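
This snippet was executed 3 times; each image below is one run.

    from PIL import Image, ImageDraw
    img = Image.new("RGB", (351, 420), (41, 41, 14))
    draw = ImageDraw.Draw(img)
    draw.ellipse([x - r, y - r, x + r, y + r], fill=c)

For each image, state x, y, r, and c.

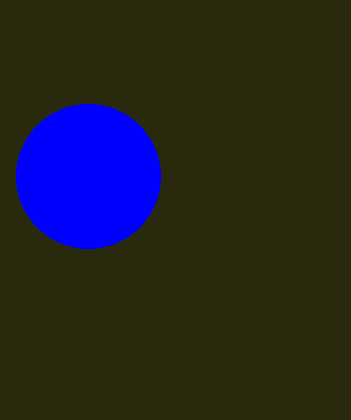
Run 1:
x = 88, y = 176, r = 72, c = 'blue'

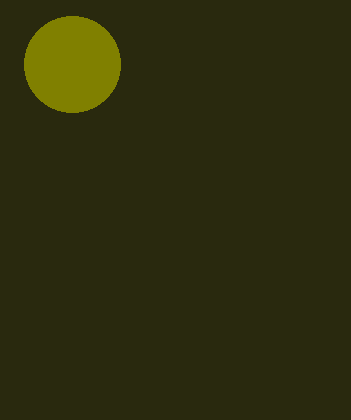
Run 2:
x = 72
y = 64
r = 48
c = 'olive'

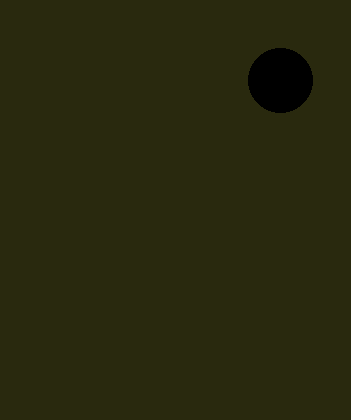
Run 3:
x = 280
y = 80
r = 32
c = 'black'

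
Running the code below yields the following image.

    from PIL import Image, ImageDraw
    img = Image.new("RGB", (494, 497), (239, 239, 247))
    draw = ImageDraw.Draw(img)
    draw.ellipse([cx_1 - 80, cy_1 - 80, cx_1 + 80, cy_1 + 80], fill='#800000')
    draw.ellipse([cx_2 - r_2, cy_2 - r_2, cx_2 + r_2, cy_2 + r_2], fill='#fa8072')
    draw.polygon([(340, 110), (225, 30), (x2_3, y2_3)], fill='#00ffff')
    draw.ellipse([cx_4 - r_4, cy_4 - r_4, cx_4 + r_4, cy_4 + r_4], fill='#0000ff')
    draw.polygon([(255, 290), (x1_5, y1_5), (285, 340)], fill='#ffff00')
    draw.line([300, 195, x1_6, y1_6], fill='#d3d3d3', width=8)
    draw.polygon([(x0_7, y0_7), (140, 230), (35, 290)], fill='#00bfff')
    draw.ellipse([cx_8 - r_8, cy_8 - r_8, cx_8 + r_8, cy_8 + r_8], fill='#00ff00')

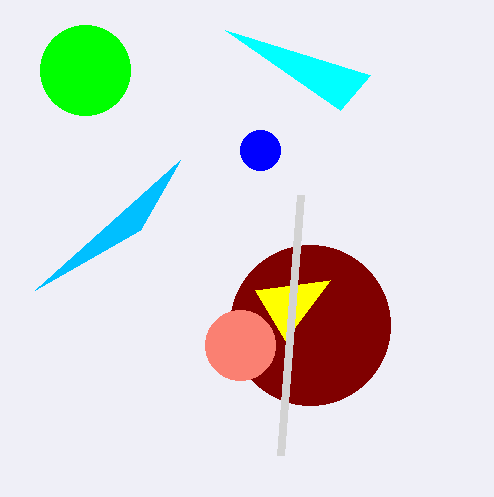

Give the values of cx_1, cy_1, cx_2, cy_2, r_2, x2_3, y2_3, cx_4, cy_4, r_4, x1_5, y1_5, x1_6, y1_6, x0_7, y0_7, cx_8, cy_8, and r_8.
cx_1 = 310, cy_1 = 325, cx_2 = 240, cy_2 = 345, r_2 = 35, x2_3 = 370, y2_3 = 75, cx_4 = 260, cy_4 = 150, r_4 = 20, x1_5 = 330, y1_5 = 280, x1_6 = 280, y1_6 = 455, x0_7 = 180, y0_7 = 160, cx_8 = 85, cy_8 = 70, r_8 = 45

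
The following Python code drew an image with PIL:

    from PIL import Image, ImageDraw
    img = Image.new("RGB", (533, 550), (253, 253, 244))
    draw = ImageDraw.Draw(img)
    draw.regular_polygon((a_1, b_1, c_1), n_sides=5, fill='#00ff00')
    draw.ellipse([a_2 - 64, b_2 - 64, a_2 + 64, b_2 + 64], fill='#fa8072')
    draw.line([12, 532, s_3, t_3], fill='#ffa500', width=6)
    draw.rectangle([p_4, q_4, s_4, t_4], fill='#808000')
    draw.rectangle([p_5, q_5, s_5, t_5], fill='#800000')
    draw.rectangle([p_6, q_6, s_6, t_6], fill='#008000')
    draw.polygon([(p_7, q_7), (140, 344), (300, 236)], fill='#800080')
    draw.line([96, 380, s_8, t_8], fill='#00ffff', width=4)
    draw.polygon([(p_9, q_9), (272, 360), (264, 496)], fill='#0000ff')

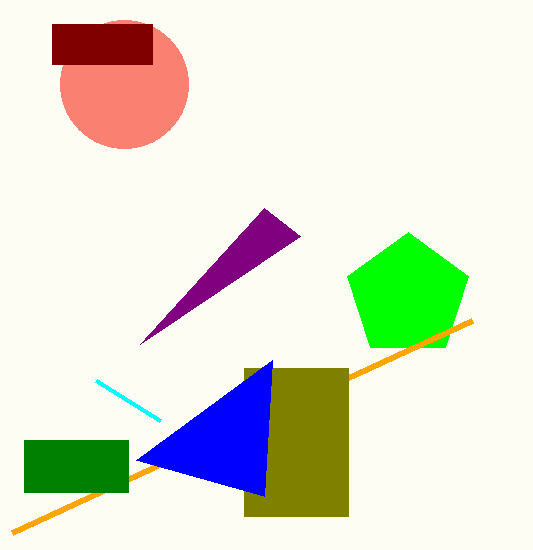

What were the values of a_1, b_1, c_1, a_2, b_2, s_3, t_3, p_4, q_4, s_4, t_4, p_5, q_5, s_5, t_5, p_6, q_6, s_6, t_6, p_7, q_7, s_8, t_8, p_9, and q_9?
a_1 = 408
b_1 = 296
c_1 = 64
a_2 = 124
b_2 = 84
s_3 = 472
t_3 = 320
p_4 = 244
q_4 = 368
s_4 = 348
t_4 = 516
p_5 = 52
q_5 = 24
s_5 = 152
t_5 = 64
p_6 = 24
q_6 = 440
s_6 = 128
t_6 = 492
p_7 = 264
q_7 = 208
s_8 = 160
t_8 = 420
p_9 = 136
q_9 = 460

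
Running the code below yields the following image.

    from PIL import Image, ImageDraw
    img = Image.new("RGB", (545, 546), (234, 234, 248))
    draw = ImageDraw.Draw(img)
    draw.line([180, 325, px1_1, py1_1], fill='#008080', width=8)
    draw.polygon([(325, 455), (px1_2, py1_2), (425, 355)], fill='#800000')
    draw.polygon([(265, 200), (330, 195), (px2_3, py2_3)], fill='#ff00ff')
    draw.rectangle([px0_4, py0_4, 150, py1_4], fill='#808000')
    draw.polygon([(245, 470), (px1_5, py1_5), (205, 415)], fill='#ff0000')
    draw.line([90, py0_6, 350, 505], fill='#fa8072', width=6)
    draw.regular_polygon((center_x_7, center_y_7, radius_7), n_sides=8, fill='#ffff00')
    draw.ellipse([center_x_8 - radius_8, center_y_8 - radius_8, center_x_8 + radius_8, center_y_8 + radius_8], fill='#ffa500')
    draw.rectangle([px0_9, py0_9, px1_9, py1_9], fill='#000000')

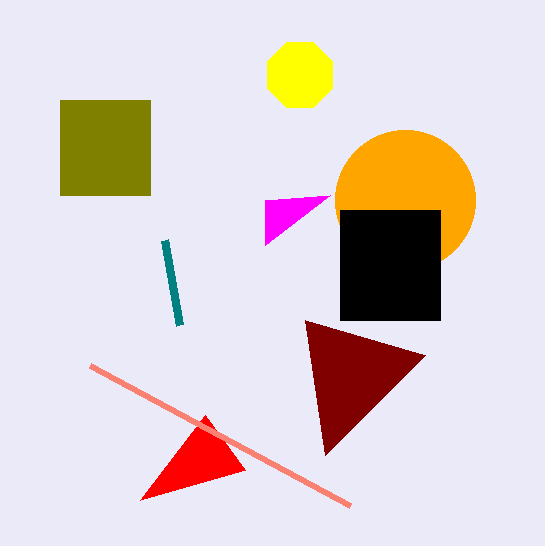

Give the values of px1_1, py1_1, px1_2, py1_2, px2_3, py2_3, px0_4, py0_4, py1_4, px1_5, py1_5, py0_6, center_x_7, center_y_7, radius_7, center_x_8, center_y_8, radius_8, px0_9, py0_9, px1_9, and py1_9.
px1_1 = 165, py1_1 = 240, px1_2 = 305, py1_2 = 320, px2_3 = 265, py2_3 = 245, px0_4 = 60, py0_4 = 100, py1_4 = 195, px1_5 = 140, py1_5 = 500, py0_6 = 365, center_x_7 = 300, center_y_7 = 75, radius_7 = 35, center_x_8 = 405, center_y_8 = 200, radius_8 = 70, px0_9 = 340, py0_9 = 210, px1_9 = 440, py1_9 = 320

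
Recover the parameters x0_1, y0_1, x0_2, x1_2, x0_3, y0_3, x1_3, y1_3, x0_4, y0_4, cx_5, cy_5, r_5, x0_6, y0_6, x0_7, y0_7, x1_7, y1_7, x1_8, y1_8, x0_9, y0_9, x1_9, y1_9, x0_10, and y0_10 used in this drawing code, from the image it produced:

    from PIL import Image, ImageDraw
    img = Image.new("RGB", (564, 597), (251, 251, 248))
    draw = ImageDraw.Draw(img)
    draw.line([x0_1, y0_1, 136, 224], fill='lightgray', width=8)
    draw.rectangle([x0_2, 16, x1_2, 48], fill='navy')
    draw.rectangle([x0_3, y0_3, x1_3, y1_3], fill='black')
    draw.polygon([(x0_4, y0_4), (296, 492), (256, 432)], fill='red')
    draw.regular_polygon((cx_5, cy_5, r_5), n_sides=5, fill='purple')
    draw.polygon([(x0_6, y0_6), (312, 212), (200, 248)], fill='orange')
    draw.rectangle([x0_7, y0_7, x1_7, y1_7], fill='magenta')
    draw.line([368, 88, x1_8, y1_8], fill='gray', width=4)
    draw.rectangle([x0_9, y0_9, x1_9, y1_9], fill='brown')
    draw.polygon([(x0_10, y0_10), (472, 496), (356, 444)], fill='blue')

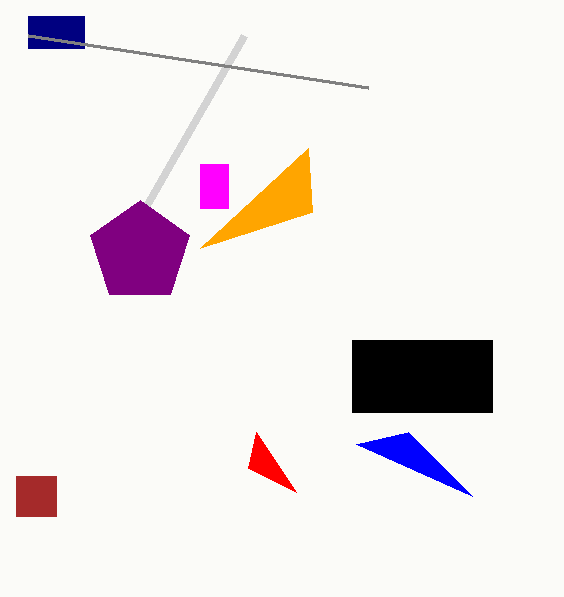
x0_1 = 244
y0_1 = 36
x0_2 = 28
x1_2 = 84
x0_3 = 352
y0_3 = 340
x1_3 = 492
y1_3 = 412
x0_4 = 248
y0_4 = 468
cx_5 = 140
cy_5 = 252
r_5 = 52
x0_6 = 308
y0_6 = 148
x0_7 = 200
y0_7 = 164
x1_7 = 228
y1_7 = 208
x1_8 = 28
y1_8 = 36
x0_9 = 16
y0_9 = 476
x1_9 = 56
y1_9 = 516
x0_10 = 408
y0_10 = 432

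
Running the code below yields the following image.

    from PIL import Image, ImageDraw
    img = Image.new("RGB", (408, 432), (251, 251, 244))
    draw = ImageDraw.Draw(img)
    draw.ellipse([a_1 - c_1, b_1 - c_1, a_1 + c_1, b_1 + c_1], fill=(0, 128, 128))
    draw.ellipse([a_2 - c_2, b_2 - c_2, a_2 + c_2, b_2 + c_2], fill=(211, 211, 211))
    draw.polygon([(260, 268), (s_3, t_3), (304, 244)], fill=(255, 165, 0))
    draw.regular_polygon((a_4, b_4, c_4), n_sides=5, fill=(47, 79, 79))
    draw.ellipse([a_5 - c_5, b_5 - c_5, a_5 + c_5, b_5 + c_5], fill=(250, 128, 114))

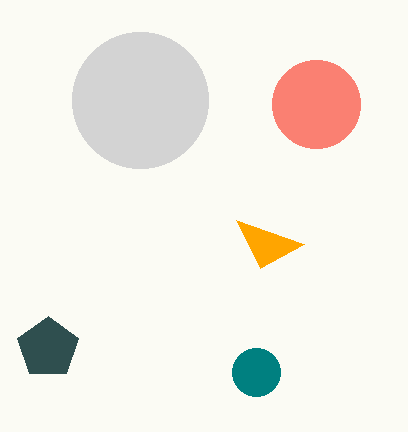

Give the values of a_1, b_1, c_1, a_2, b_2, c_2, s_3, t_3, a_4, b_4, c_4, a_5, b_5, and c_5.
a_1 = 256; b_1 = 372; c_1 = 24; a_2 = 140; b_2 = 100; c_2 = 68; s_3 = 236; t_3 = 220; a_4 = 48; b_4 = 348; c_4 = 32; a_5 = 316; b_5 = 104; c_5 = 44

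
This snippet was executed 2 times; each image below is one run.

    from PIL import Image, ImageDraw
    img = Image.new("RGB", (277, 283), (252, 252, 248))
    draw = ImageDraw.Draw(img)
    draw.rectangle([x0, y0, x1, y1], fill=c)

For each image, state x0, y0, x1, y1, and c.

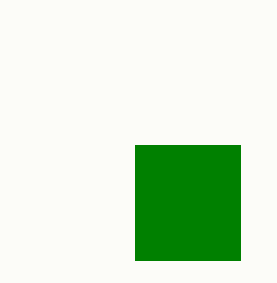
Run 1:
x0 = 135; y0 = 145; x1 = 240; y1 = 260; c = 'green'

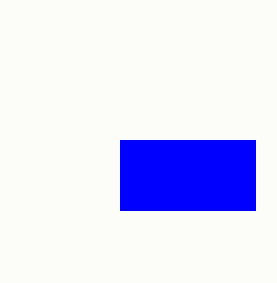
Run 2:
x0 = 120, y0 = 140, x1 = 255, y1 = 210, c = 'blue'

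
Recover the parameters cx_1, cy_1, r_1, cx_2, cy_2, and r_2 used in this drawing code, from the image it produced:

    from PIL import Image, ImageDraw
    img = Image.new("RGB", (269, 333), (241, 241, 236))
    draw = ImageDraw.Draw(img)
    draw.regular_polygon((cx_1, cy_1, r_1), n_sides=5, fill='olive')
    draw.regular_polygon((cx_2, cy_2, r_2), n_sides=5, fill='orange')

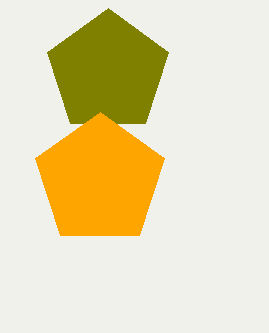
cx_1 = 108
cy_1 = 72
r_1 = 64
cx_2 = 100
cy_2 = 180
r_2 = 68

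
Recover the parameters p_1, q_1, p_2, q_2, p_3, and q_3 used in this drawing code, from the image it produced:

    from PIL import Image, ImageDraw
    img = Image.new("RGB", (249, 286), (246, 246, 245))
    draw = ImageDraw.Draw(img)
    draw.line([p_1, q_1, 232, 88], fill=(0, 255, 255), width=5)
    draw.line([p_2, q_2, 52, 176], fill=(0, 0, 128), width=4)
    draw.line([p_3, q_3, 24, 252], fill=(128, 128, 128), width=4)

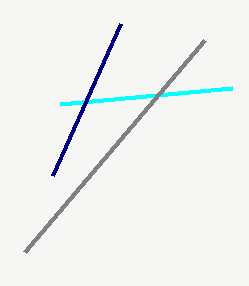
p_1 = 60, q_1 = 104, p_2 = 120, q_2 = 24, p_3 = 204, q_3 = 40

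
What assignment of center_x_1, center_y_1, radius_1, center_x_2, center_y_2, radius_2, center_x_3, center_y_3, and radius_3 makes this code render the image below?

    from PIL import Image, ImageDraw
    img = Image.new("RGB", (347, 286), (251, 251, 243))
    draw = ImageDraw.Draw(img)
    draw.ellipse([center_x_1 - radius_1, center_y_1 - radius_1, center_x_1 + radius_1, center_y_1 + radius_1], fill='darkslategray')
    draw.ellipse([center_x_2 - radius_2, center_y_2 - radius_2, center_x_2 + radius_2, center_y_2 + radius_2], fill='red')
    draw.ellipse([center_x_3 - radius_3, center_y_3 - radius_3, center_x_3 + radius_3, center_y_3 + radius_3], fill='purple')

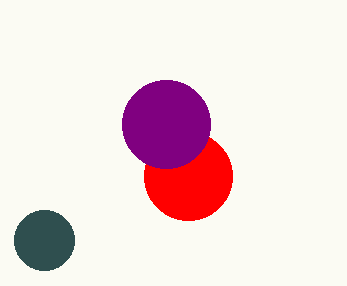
center_x_1 = 44, center_y_1 = 240, radius_1 = 30, center_x_2 = 188, center_y_2 = 176, radius_2 = 44, center_x_3 = 166, center_y_3 = 124, radius_3 = 44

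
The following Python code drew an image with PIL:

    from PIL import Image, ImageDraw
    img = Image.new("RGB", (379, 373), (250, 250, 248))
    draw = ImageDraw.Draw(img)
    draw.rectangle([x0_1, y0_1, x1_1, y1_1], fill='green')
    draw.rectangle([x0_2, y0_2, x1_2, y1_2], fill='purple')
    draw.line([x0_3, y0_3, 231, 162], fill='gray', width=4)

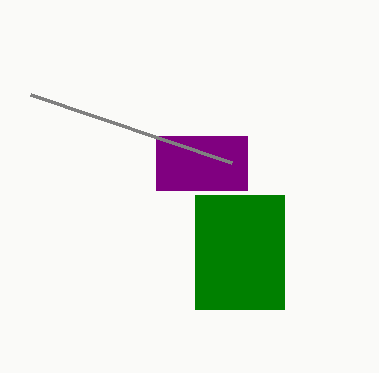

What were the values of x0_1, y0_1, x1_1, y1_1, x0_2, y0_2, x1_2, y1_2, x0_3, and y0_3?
x0_1 = 195
y0_1 = 195
x1_1 = 284
y1_1 = 309
x0_2 = 156
y0_2 = 136
x1_2 = 247
y1_2 = 190
x0_3 = 30
y0_3 = 94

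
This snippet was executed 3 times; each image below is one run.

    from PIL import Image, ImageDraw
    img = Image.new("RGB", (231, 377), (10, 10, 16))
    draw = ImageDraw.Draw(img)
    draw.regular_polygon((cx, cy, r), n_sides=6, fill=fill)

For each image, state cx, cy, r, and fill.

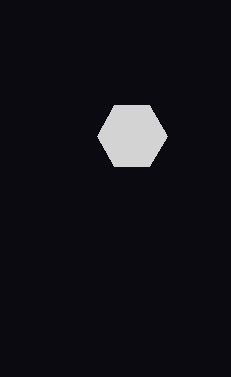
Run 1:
cx = 132, cy = 136, r = 35, fill = 'lightgray'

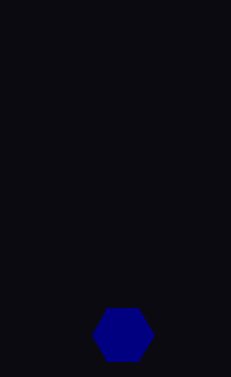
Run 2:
cx = 123
cy = 335
r = 31
fill = 'navy'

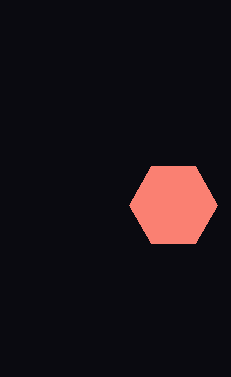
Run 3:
cx = 173, cy = 205, r = 44, fill = 'salmon'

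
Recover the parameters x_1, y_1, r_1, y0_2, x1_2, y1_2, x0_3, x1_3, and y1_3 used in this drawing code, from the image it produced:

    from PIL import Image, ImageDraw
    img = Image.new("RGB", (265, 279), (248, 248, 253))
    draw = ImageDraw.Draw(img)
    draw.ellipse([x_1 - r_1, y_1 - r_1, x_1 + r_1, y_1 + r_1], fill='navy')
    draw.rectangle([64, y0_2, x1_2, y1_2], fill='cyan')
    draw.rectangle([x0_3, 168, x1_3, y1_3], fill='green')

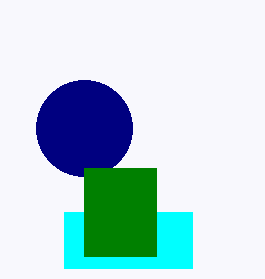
x_1 = 84, y_1 = 128, r_1 = 48, y0_2 = 212, x1_2 = 192, y1_2 = 268, x0_3 = 84, x1_3 = 156, y1_3 = 256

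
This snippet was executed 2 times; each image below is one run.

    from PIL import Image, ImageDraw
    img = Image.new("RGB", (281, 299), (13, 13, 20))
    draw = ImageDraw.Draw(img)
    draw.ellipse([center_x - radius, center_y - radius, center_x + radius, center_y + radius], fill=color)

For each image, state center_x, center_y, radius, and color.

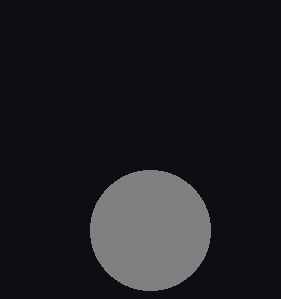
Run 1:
center_x = 150; center_y = 230; radius = 60; color = 'gray'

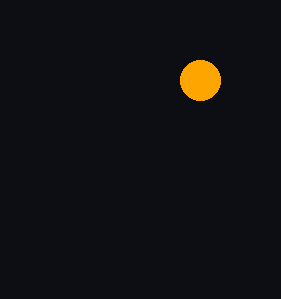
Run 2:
center_x = 200
center_y = 80
radius = 20
color = 'orange'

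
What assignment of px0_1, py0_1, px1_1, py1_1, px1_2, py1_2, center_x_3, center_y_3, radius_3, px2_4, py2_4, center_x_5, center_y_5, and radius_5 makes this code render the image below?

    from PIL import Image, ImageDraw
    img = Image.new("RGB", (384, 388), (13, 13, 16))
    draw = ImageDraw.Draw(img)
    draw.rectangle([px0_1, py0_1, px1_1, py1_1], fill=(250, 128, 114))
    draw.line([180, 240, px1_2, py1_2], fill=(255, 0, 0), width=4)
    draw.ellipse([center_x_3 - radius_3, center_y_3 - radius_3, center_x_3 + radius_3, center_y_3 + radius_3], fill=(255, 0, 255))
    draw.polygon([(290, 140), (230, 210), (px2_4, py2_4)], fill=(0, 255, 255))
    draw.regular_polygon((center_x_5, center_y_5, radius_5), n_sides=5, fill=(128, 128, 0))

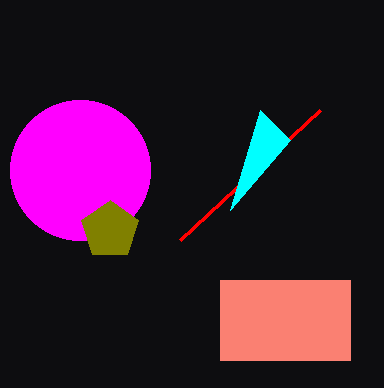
px0_1 = 220
py0_1 = 280
px1_1 = 350
py1_1 = 360
px1_2 = 320
py1_2 = 110
center_x_3 = 80
center_y_3 = 170
radius_3 = 70
px2_4 = 260
py2_4 = 110
center_x_5 = 110
center_y_5 = 230
radius_5 = 30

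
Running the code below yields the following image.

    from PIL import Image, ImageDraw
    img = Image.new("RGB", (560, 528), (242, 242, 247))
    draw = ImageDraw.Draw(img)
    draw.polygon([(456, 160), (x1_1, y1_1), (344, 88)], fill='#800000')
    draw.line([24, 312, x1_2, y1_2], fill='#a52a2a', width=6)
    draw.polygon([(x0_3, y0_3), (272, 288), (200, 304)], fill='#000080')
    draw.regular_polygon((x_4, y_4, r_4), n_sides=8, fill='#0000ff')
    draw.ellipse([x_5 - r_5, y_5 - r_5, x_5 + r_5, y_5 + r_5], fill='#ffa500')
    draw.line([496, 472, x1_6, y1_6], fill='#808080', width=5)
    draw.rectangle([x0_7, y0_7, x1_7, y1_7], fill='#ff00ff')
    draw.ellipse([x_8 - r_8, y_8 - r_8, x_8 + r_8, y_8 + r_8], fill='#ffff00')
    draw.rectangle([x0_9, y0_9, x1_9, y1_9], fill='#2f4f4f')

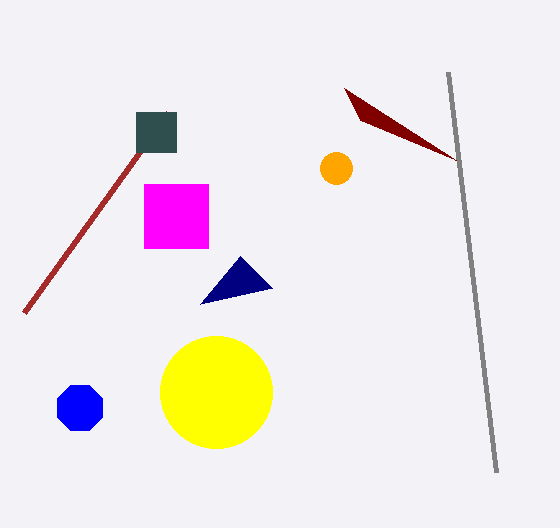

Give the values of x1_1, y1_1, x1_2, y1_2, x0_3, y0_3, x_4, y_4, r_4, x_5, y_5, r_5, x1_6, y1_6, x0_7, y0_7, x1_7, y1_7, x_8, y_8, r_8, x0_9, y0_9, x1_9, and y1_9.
x1_1 = 360
y1_1 = 120
x1_2 = 168
y1_2 = 112
x0_3 = 240
y0_3 = 256
x_4 = 80
y_4 = 408
r_4 = 24
x_5 = 336
y_5 = 168
r_5 = 16
x1_6 = 448
y1_6 = 72
x0_7 = 144
y0_7 = 184
x1_7 = 208
y1_7 = 248
x_8 = 216
y_8 = 392
r_8 = 56
x0_9 = 136
y0_9 = 112
x1_9 = 176
y1_9 = 152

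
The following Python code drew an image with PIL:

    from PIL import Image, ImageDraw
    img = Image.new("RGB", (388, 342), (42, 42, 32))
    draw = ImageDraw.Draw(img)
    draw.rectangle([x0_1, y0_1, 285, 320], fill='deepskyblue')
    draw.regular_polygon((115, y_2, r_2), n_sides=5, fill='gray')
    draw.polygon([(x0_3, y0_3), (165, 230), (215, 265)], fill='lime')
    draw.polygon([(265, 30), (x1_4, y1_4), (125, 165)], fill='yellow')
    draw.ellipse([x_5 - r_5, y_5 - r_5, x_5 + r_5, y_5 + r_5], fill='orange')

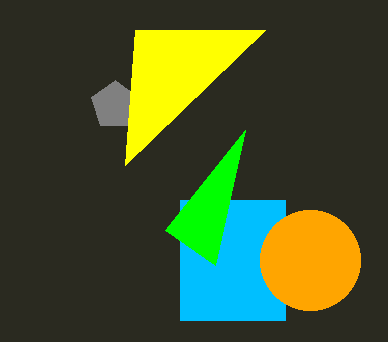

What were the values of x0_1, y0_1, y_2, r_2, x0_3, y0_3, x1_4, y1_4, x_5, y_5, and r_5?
x0_1 = 180; y0_1 = 200; y_2 = 105; r_2 = 25; x0_3 = 245; y0_3 = 130; x1_4 = 135; y1_4 = 30; x_5 = 310; y_5 = 260; r_5 = 50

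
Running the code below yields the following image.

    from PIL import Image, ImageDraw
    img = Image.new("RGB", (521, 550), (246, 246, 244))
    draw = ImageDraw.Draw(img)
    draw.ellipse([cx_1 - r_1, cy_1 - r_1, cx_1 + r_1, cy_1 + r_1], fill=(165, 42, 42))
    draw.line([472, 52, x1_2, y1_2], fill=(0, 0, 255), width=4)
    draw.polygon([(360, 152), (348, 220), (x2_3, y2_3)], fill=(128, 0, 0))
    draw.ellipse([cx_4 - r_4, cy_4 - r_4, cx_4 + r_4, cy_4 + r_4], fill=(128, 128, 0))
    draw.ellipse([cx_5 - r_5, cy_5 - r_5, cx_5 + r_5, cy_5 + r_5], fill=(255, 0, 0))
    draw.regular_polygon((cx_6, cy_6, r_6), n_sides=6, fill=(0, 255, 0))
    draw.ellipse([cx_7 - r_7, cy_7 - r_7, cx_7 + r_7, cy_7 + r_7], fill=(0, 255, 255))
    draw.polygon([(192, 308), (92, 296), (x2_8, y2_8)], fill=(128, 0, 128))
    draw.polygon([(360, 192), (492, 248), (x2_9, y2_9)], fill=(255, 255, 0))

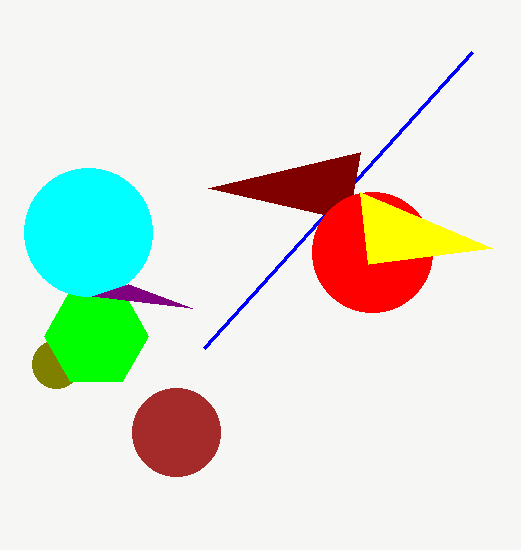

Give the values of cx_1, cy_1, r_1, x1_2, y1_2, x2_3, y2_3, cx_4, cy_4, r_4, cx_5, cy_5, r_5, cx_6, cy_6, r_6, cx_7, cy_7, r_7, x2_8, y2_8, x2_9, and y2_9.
cx_1 = 176, cy_1 = 432, r_1 = 44, x1_2 = 204, y1_2 = 348, x2_3 = 208, y2_3 = 188, cx_4 = 56, cy_4 = 364, r_4 = 24, cx_5 = 372, cy_5 = 252, r_5 = 60, cx_6 = 96, cy_6 = 336, r_6 = 52, cx_7 = 88, cy_7 = 232, r_7 = 64, x2_8 = 128, y2_8 = 284, x2_9 = 368, y2_9 = 264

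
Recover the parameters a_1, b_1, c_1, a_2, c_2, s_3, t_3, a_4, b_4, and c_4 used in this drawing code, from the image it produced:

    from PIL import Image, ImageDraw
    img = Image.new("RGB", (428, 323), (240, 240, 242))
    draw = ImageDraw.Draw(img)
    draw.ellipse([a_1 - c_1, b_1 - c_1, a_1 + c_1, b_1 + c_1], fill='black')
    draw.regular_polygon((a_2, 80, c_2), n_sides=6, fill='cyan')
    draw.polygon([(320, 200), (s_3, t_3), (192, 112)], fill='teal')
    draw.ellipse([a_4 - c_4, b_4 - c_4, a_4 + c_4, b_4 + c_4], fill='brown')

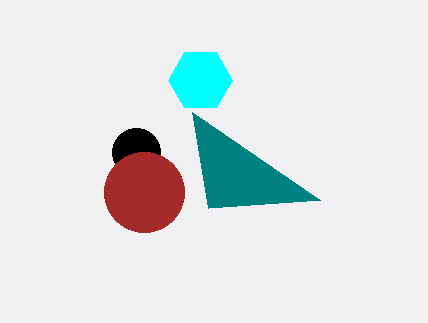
a_1 = 136, b_1 = 152, c_1 = 24, a_2 = 200, c_2 = 32, s_3 = 208, t_3 = 208, a_4 = 144, b_4 = 192, c_4 = 40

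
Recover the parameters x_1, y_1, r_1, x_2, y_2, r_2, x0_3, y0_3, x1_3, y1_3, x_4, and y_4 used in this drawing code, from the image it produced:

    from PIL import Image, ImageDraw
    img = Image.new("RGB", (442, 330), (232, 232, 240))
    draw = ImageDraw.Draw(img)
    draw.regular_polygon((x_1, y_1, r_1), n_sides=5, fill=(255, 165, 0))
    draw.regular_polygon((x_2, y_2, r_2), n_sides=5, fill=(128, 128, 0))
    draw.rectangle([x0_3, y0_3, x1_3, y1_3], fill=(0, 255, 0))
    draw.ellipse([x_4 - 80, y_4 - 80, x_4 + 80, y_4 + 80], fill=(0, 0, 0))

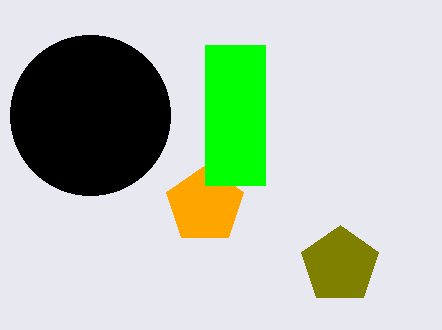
x_1 = 205; y_1 = 205; r_1 = 40; x_2 = 340; y_2 = 265; r_2 = 40; x0_3 = 205; y0_3 = 45; x1_3 = 265; y1_3 = 185; x_4 = 90; y_4 = 115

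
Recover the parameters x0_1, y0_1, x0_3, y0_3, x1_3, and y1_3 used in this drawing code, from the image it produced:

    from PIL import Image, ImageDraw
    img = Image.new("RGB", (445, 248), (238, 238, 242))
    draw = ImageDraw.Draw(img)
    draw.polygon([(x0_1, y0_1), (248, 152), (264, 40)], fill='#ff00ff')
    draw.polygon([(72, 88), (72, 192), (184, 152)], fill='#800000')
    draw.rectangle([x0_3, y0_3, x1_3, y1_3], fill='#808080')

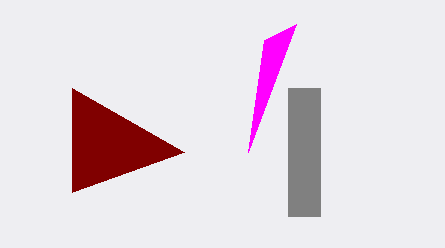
x0_1 = 296; y0_1 = 24; x0_3 = 288; y0_3 = 88; x1_3 = 320; y1_3 = 216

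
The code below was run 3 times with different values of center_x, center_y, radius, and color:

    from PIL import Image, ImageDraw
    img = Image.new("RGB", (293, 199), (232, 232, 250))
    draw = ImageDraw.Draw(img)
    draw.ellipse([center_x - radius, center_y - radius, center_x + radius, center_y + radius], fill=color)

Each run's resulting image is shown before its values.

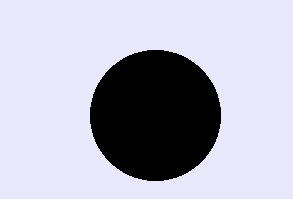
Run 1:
center_x = 155
center_y = 115
radius = 65
color = 'black'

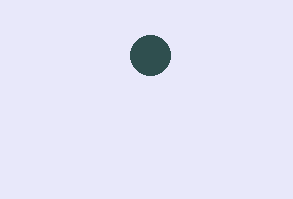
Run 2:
center_x = 150; center_y = 55; radius = 20; color = 'darkslategray'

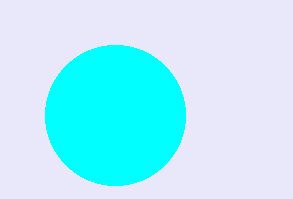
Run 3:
center_x = 115; center_y = 115; radius = 70; color = 'cyan'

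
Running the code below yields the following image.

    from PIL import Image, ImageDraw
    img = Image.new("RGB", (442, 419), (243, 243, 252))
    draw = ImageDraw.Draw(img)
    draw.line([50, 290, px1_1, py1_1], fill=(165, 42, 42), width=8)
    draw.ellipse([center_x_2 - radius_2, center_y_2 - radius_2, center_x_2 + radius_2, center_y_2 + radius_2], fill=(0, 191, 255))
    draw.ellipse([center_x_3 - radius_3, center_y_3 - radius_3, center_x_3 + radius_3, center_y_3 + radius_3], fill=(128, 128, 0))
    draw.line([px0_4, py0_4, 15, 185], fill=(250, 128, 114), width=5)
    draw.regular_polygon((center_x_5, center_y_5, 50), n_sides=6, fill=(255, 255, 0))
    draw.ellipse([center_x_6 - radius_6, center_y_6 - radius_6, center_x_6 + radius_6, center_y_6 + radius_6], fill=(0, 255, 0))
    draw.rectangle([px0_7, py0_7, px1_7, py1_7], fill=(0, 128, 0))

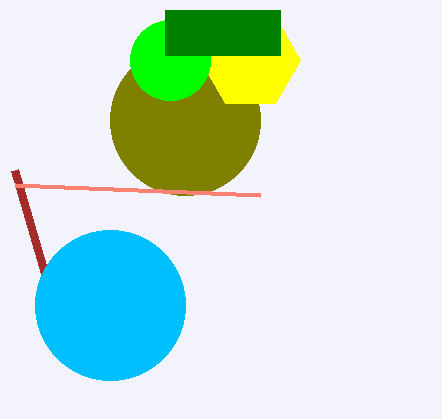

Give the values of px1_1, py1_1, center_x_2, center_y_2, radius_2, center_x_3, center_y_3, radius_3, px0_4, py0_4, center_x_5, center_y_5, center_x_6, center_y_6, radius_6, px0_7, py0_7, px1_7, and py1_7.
px1_1 = 15
py1_1 = 170
center_x_2 = 110
center_y_2 = 305
radius_2 = 75
center_x_3 = 185
center_y_3 = 120
radius_3 = 75
px0_4 = 260
py0_4 = 195
center_x_5 = 250
center_y_5 = 60
center_x_6 = 170
center_y_6 = 60
radius_6 = 40
px0_7 = 165
py0_7 = 10
px1_7 = 280
py1_7 = 55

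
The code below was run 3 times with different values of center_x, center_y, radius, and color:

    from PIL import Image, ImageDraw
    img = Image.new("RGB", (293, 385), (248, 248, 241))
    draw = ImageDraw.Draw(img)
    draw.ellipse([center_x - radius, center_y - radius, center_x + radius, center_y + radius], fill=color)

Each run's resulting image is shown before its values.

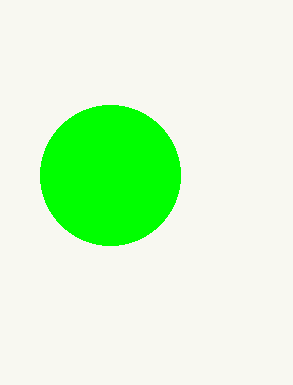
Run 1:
center_x = 110, center_y = 175, radius = 70, color = 'lime'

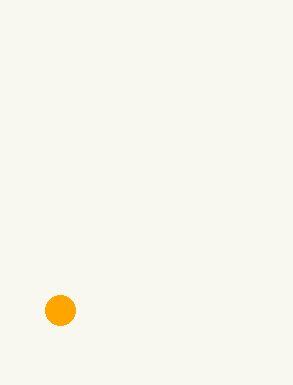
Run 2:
center_x = 60, center_y = 310, radius = 15, color = 'orange'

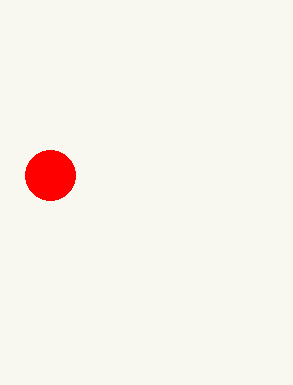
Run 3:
center_x = 50; center_y = 175; radius = 25; color = 'red'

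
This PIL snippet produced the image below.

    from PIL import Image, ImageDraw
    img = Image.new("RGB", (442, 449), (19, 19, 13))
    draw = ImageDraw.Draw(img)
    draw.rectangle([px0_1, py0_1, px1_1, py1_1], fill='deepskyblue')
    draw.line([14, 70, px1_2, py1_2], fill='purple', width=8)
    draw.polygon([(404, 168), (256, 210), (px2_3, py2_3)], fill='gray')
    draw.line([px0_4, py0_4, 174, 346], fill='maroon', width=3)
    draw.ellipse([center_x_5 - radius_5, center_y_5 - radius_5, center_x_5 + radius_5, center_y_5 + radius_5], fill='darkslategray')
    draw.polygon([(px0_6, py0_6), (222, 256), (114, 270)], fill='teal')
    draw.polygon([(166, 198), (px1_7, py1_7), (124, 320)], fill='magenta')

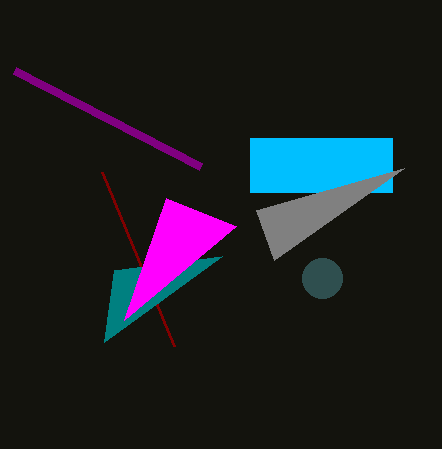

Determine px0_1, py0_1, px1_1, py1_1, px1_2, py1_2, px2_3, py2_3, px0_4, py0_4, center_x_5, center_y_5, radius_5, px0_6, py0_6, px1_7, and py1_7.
px0_1 = 250; py0_1 = 138; px1_1 = 392; py1_1 = 192; px1_2 = 200; py1_2 = 166; px2_3 = 274; py2_3 = 260; px0_4 = 102; py0_4 = 172; center_x_5 = 322; center_y_5 = 278; radius_5 = 20; px0_6 = 104; py0_6 = 342; px1_7 = 236; py1_7 = 226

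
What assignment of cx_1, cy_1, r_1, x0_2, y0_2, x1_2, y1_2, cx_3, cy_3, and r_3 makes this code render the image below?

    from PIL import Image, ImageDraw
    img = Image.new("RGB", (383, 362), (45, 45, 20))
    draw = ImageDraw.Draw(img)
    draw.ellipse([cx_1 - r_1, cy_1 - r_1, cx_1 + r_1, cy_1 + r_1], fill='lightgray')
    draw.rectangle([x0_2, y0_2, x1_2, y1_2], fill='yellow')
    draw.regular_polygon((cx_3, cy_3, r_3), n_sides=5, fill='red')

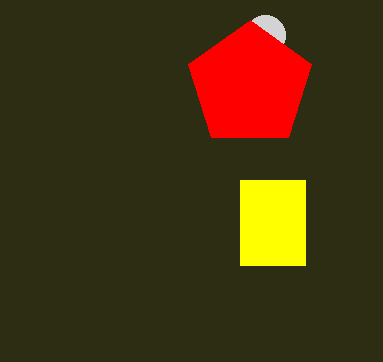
cx_1 = 265
cy_1 = 35
r_1 = 20
x0_2 = 240
y0_2 = 180
x1_2 = 305
y1_2 = 265
cx_3 = 250
cy_3 = 85
r_3 = 65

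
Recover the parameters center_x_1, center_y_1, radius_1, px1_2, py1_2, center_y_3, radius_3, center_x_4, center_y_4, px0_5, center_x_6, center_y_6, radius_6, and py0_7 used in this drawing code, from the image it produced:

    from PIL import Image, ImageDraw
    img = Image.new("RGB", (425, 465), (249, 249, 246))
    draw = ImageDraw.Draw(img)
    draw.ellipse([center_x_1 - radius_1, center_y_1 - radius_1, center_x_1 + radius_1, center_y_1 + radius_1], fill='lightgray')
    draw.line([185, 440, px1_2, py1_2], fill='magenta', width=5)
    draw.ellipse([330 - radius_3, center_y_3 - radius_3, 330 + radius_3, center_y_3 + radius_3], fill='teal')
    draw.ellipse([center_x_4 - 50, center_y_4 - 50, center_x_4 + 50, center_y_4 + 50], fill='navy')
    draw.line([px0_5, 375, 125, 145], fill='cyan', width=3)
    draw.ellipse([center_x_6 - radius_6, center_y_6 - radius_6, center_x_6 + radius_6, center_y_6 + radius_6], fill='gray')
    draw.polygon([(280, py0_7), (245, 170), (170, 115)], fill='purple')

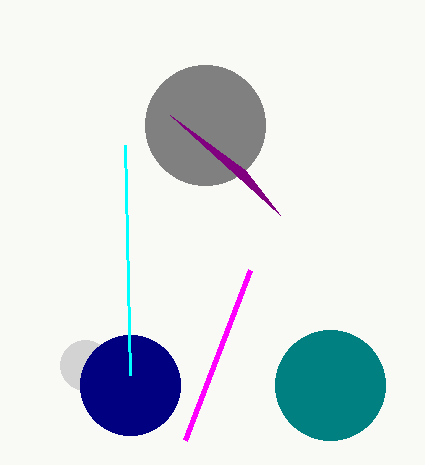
center_x_1 = 85; center_y_1 = 365; radius_1 = 25; px1_2 = 250; py1_2 = 270; center_y_3 = 385; radius_3 = 55; center_x_4 = 130; center_y_4 = 385; px0_5 = 130; center_x_6 = 205; center_y_6 = 125; radius_6 = 60; py0_7 = 215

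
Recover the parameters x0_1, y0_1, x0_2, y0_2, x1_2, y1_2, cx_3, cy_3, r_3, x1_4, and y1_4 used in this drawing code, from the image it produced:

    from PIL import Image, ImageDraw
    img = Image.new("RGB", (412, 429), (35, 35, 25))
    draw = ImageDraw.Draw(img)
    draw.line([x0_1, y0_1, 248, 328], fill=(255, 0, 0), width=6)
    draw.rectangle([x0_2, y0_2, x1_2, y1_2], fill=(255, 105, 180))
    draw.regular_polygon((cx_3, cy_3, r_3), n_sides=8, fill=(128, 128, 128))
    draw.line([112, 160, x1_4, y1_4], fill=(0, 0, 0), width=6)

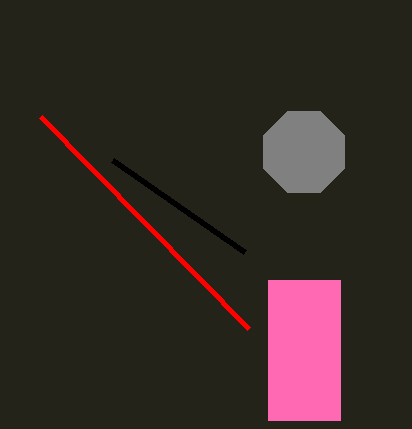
x0_1 = 40; y0_1 = 116; x0_2 = 268; y0_2 = 280; x1_2 = 340; y1_2 = 420; cx_3 = 304; cy_3 = 152; r_3 = 44; x1_4 = 244; y1_4 = 252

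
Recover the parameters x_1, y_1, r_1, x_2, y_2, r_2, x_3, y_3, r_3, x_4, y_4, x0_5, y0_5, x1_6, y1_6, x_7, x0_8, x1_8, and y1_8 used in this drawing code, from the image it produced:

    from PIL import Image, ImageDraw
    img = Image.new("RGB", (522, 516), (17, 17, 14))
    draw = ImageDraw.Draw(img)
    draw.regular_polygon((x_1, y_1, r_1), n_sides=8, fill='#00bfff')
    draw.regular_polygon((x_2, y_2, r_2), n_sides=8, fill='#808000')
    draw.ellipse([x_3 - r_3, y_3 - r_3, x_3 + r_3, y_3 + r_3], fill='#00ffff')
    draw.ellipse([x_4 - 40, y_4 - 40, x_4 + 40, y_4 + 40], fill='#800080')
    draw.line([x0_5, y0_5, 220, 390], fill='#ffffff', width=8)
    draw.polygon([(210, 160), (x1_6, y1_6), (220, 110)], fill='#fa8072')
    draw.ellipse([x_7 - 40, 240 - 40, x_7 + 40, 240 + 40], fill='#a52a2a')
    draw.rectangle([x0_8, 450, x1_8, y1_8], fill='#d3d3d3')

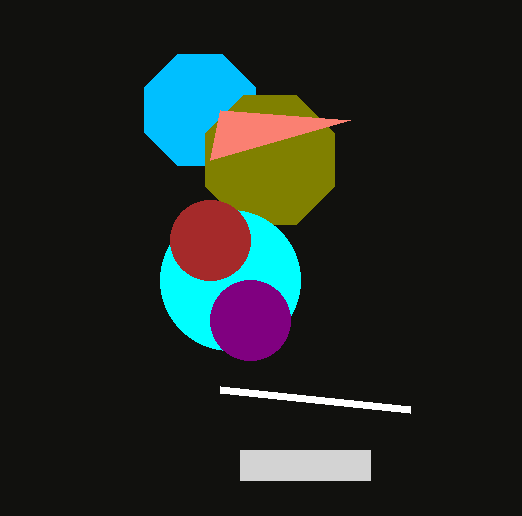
x_1 = 200, y_1 = 110, r_1 = 60, x_2 = 270, y_2 = 160, r_2 = 70, x_3 = 230, y_3 = 280, r_3 = 70, x_4 = 250, y_4 = 320, x0_5 = 410, y0_5 = 410, x1_6 = 350, y1_6 = 120, x_7 = 210, x0_8 = 240, x1_8 = 370, y1_8 = 480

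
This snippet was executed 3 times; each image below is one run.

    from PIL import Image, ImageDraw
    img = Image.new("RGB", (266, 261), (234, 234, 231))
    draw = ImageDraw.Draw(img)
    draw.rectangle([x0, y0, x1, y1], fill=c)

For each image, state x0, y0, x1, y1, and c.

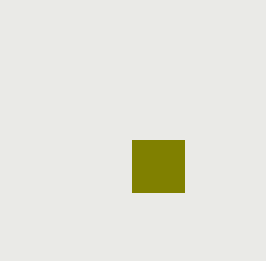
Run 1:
x0 = 132, y0 = 140, x1 = 184, y1 = 192, c = 'olive'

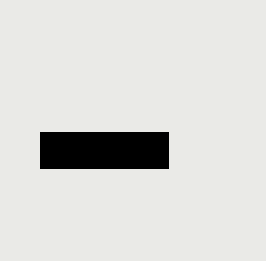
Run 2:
x0 = 40
y0 = 132
x1 = 168
y1 = 168
c = 'black'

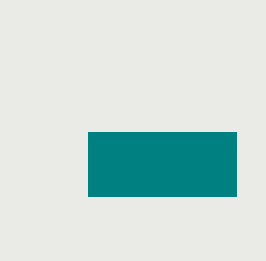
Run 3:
x0 = 88
y0 = 132
x1 = 236
y1 = 196
c = 'teal'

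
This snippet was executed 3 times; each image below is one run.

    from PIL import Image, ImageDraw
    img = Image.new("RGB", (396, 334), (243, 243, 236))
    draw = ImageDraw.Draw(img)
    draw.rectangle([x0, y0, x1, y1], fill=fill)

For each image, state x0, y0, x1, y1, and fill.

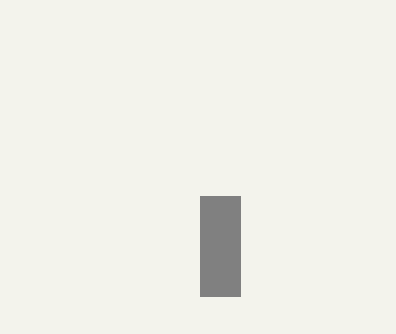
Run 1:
x0 = 200
y0 = 196
x1 = 240
y1 = 296
fill = 'gray'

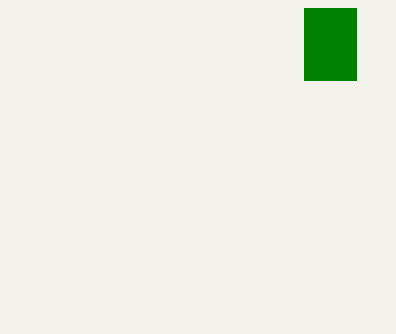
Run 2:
x0 = 304
y0 = 8
x1 = 356
y1 = 80
fill = 'green'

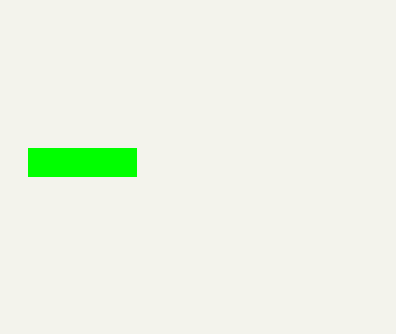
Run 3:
x0 = 28, y0 = 148, x1 = 136, y1 = 176, fill = 'lime'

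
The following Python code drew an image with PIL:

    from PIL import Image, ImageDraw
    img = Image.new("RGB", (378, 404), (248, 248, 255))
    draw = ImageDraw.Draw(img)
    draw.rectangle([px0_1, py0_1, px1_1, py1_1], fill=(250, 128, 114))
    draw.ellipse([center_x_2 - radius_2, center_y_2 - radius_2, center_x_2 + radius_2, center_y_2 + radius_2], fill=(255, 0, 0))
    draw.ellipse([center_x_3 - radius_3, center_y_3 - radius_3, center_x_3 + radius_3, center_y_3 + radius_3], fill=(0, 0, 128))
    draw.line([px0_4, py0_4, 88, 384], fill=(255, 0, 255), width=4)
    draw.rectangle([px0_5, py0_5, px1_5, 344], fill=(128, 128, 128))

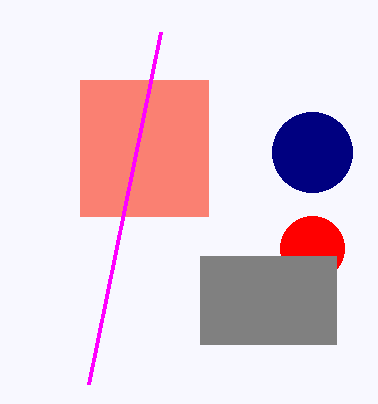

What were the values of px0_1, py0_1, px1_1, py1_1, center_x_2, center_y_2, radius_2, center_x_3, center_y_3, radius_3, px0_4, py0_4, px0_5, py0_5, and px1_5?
px0_1 = 80, py0_1 = 80, px1_1 = 208, py1_1 = 216, center_x_2 = 312, center_y_2 = 248, radius_2 = 32, center_x_3 = 312, center_y_3 = 152, radius_3 = 40, px0_4 = 160, py0_4 = 32, px0_5 = 200, py0_5 = 256, px1_5 = 336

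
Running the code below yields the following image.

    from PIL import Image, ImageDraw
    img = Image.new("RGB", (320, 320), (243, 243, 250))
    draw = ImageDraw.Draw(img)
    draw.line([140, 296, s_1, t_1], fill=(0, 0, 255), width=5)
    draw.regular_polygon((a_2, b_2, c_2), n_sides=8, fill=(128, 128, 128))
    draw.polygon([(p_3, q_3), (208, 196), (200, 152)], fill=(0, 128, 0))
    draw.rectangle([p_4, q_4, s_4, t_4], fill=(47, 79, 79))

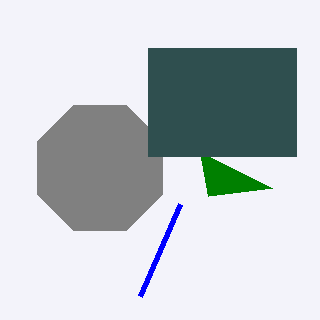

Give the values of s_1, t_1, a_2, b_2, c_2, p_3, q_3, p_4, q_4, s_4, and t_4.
s_1 = 180, t_1 = 204, a_2 = 100, b_2 = 168, c_2 = 68, p_3 = 272, q_3 = 188, p_4 = 148, q_4 = 48, s_4 = 296, t_4 = 156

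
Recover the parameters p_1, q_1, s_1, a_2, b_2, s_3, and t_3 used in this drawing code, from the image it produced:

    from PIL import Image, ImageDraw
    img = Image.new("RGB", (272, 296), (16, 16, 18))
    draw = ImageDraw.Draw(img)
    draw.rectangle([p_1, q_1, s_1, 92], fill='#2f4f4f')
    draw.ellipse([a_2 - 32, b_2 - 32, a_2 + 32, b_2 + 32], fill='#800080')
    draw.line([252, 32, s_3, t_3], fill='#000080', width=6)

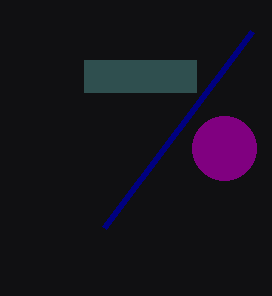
p_1 = 84; q_1 = 60; s_1 = 196; a_2 = 224; b_2 = 148; s_3 = 104; t_3 = 228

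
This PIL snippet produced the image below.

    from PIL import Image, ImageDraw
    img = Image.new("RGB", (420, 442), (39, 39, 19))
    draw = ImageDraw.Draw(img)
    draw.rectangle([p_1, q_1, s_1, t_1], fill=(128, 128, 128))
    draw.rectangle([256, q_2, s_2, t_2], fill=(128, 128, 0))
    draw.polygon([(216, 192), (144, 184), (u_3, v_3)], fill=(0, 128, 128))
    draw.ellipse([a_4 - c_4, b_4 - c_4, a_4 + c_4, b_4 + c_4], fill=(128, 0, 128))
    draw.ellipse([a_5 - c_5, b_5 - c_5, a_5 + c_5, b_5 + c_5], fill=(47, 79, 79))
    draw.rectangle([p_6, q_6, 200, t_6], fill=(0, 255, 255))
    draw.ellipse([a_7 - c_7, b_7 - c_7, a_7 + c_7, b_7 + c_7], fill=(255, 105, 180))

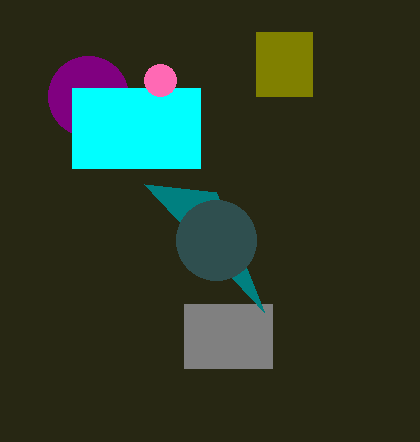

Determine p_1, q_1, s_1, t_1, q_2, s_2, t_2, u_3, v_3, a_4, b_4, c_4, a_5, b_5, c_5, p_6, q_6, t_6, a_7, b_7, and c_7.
p_1 = 184, q_1 = 304, s_1 = 272, t_1 = 368, q_2 = 32, s_2 = 312, t_2 = 96, u_3 = 264, v_3 = 312, a_4 = 88, b_4 = 96, c_4 = 40, a_5 = 216, b_5 = 240, c_5 = 40, p_6 = 72, q_6 = 88, t_6 = 168, a_7 = 160, b_7 = 80, c_7 = 16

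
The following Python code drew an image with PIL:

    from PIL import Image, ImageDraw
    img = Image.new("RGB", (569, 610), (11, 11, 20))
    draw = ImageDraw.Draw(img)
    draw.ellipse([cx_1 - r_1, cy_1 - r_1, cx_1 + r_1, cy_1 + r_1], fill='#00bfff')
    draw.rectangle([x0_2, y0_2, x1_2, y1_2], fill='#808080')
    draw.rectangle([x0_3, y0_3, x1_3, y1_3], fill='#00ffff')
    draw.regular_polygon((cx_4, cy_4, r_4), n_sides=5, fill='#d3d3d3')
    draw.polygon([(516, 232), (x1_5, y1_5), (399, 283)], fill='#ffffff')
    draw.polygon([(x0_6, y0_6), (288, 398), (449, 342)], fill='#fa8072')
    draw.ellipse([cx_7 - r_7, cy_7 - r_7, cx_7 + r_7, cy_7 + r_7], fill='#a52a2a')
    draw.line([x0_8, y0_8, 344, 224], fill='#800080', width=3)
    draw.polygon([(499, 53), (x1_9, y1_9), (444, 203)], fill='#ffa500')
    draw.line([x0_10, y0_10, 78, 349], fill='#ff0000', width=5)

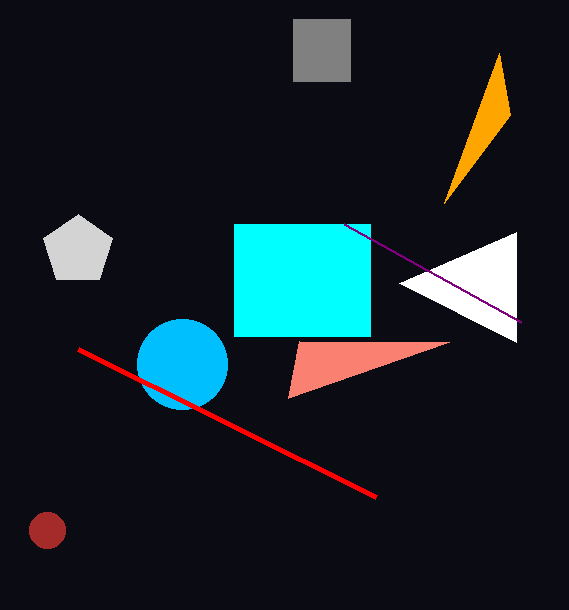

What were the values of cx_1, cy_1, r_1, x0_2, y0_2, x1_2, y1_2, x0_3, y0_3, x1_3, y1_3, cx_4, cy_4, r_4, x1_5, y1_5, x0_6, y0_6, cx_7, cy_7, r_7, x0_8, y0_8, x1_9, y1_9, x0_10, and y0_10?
cx_1 = 182
cy_1 = 364
r_1 = 45
x0_2 = 293
y0_2 = 19
x1_2 = 350
y1_2 = 81
x0_3 = 234
y0_3 = 224
x1_3 = 370
y1_3 = 336
cx_4 = 78
cy_4 = 250
r_4 = 36
x1_5 = 516
y1_5 = 342
x0_6 = 299
y0_6 = 341
cx_7 = 47
cy_7 = 530
r_7 = 18
x0_8 = 521
y0_8 = 322
x1_9 = 510
y1_9 = 115
x0_10 = 376
y0_10 = 497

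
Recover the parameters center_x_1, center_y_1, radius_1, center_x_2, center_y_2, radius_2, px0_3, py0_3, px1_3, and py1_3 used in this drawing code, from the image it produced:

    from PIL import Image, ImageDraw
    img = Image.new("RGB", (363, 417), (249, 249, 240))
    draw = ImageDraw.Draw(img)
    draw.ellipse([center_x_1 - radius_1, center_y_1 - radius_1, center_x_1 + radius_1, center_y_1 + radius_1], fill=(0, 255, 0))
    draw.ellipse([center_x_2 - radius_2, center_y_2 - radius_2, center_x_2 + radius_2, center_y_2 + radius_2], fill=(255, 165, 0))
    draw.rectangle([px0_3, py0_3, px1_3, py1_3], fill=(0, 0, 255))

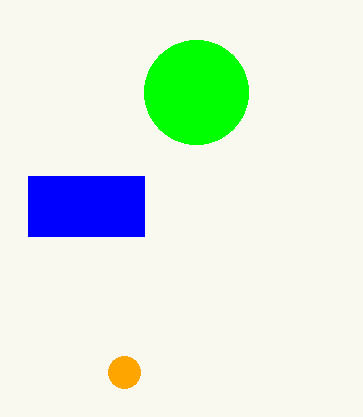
center_x_1 = 196
center_y_1 = 92
radius_1 = 52
center_x_2 = 124
center_y_2 = 372
radius_2 = 16
px0_3 = 28
py0_3 = 176
px1_3 = 144
py1_3 = 236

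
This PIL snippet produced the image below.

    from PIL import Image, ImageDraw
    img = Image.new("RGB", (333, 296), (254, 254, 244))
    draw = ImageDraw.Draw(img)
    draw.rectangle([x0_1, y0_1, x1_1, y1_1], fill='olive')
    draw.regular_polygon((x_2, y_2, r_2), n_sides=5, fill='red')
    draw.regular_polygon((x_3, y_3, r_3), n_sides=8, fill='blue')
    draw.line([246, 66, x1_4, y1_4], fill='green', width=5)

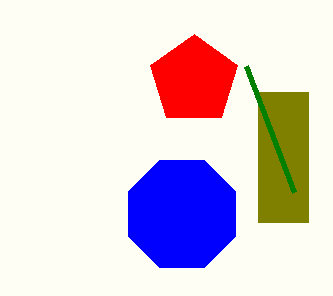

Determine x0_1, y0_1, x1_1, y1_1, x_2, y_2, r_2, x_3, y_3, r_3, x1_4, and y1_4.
x0_1 = 258, y0_1 = 92, x1_1 = 308, y1_1 = 222, x_2 = 194, y_2 = 80, r_2 = 46, x_3 = 182, y_3 = 214, r_3 = 58, x1_4 = 294, y1_4 = 192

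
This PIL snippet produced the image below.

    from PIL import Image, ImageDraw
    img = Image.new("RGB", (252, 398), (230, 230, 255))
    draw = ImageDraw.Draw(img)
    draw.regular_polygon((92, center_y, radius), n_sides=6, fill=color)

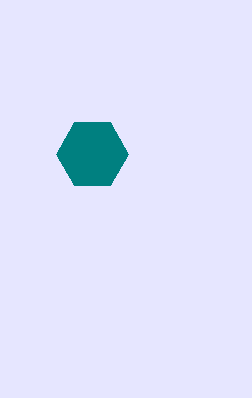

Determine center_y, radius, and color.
center_y = 154
radius = 36
color = 'teal'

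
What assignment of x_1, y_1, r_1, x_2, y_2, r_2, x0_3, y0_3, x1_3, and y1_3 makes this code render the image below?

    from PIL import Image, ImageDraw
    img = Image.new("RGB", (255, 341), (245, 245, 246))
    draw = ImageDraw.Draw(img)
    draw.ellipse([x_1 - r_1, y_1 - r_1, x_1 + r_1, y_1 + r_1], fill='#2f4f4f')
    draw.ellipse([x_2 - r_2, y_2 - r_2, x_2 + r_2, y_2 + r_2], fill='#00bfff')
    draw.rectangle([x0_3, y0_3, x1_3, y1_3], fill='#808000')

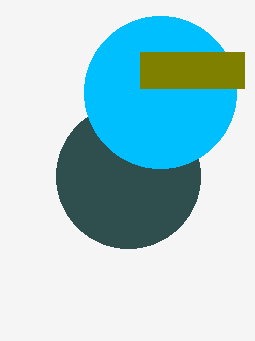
x_1 = 128; y_1 = 176; r_1 = 72; x_2 = 160; y_2 = 92; r_2 = 76; x0_3 = 140; y0_3 = 52; x1_3 = 244; y1_3 = 88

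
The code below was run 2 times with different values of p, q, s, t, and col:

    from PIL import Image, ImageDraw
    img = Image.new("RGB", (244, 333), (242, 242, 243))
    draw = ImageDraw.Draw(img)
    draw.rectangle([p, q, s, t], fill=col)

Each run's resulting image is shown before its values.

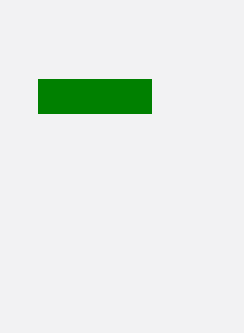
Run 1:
p = 38; q = 79; s = 151; t = 113; col = 'green'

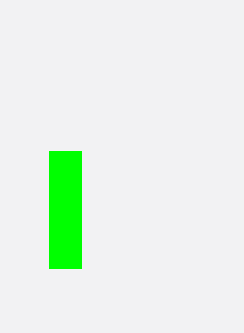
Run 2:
p = 49
q = 151
s = 81
t = 268
col = 'lime'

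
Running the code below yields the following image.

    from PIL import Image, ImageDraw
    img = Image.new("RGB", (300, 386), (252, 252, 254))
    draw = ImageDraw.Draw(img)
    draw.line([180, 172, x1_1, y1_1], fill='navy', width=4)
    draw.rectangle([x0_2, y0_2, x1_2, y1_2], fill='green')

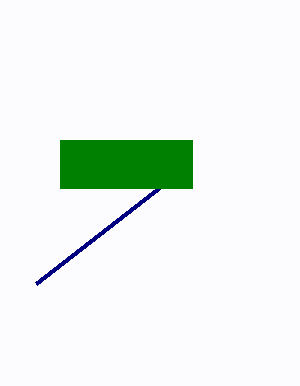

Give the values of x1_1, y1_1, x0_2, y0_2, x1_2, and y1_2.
x1_1 = 36, y1_1 = 284, x0_2 = 60, y0_2 = 140, x1_2 = 192, y1_2 = 188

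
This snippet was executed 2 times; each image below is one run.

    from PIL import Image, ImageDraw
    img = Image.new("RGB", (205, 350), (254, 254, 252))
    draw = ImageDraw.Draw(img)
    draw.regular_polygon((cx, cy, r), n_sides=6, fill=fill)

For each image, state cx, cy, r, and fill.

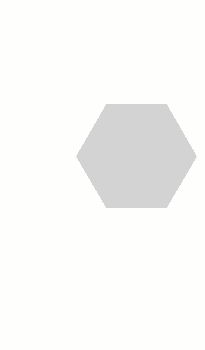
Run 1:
cx = 136; cy = 156; r = 60; fill = 'lightgray'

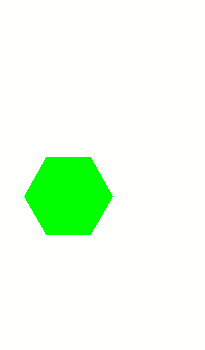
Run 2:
cx = 68
cy = 196
r = 44
fill = 'lime'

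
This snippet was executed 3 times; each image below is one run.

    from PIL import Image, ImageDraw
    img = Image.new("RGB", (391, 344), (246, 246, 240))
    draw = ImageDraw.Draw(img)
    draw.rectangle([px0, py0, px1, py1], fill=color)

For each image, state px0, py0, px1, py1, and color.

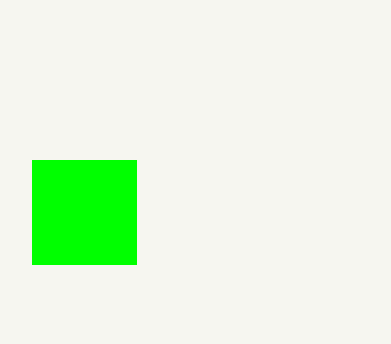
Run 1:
px0 = 32
py0 = 160
px1 = 136
py1 = 264
color = 'lime'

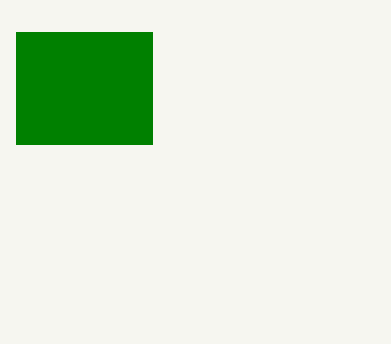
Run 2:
px0 = 16
py0 = 32
px1 = 152
py1 = 144
color = 'green'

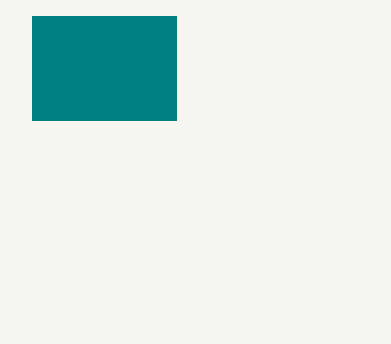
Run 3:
px0 = 32; py0 = 16; px1 = 176; py1 = 120; color = 'teal'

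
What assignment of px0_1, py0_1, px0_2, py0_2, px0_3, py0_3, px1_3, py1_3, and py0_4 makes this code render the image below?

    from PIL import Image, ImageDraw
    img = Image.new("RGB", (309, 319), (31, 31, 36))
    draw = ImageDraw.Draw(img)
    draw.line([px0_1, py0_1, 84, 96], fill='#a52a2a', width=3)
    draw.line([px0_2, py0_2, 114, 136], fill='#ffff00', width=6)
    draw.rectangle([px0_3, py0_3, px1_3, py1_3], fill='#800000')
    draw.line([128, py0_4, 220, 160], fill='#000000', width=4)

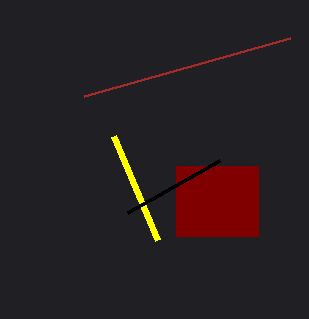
px0_1 = 290; py0_1 = 38; px0_2 = 158; py0_2 = 240; px0_3 = 176; py0_3 = 166; px1_3 = 258; py1_3 = 236; py0_4 = 212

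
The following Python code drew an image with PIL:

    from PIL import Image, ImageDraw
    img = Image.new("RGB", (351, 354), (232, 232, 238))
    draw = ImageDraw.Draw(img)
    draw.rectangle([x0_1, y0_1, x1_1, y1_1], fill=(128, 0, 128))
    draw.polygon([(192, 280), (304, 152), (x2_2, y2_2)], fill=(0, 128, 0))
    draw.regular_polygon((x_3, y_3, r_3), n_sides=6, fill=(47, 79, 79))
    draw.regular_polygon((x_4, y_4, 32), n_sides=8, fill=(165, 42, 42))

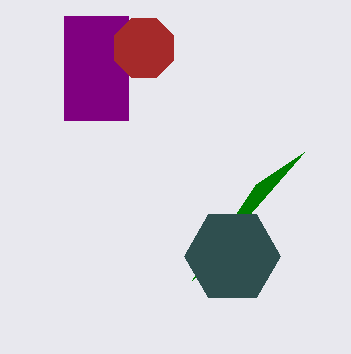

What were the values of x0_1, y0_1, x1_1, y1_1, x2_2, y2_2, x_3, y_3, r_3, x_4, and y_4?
x0_1 = 64, y0_1 = 16, x1_1 = 128, y1_1 = 120, x2_2 = 256, y2_2 = 184, x_3 = 232, y_3 = 256, r_3 = 48, x_4 = 144, y_4 = 48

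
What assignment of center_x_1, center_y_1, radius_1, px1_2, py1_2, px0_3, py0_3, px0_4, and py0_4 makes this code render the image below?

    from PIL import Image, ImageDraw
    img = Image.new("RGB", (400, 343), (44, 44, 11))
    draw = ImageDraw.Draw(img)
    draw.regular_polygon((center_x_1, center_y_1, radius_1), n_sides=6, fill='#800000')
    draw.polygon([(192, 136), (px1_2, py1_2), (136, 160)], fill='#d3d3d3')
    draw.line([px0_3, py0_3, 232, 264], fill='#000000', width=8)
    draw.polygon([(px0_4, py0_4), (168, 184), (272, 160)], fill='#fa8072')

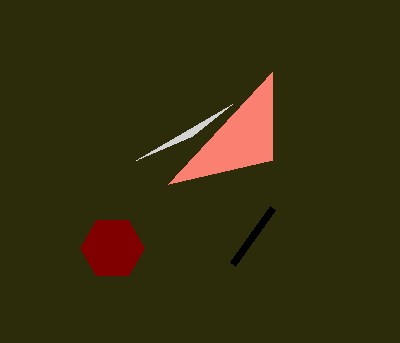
center_x_1 = 112; center_y_1 = 248; radius_1 = 32; px1_2 = 232; py1_2 = 104; px0_3 = 272; py0_3 = 208; px0_4 = 272; py0_4 = 72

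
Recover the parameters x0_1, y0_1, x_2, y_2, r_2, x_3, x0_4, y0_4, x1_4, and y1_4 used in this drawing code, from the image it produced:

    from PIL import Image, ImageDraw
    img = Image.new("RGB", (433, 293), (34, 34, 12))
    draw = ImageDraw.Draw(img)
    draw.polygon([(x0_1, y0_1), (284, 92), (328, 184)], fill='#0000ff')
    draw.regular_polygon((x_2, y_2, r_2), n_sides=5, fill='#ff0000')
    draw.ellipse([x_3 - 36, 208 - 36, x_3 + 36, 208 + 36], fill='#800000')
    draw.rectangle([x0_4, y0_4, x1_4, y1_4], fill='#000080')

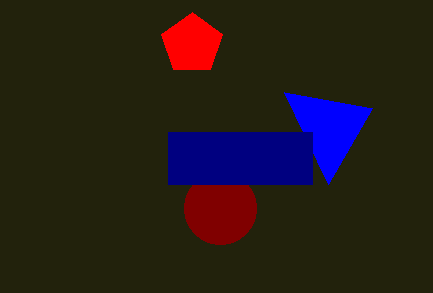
x0_1 = 372, y0_1 = 108, x_2 = 192, y_2 = 44, r_2 = 32, x_3 = 220, x0_4 = 168, y0_4 = 132, x1_4 = 312, y1_4 = 184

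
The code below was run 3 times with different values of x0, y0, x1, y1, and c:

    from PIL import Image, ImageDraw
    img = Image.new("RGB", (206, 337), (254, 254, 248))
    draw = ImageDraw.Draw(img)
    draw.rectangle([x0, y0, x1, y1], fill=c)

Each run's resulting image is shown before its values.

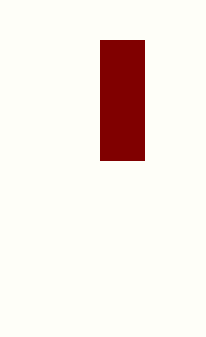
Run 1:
x0 = 100; y0 = 40; x1 = 144; y1 = 160; c = 'maroon'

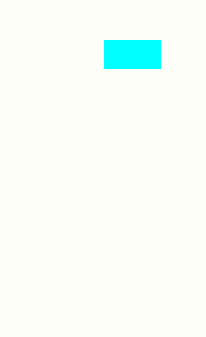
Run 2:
x0 = 104; y0 = 40; x1 = 160; y1 = 68; c = 'cyan'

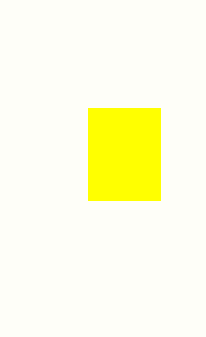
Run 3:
x0 = 88, y0 = 108, x1 = 160, y1 = 200, c = 'yellow'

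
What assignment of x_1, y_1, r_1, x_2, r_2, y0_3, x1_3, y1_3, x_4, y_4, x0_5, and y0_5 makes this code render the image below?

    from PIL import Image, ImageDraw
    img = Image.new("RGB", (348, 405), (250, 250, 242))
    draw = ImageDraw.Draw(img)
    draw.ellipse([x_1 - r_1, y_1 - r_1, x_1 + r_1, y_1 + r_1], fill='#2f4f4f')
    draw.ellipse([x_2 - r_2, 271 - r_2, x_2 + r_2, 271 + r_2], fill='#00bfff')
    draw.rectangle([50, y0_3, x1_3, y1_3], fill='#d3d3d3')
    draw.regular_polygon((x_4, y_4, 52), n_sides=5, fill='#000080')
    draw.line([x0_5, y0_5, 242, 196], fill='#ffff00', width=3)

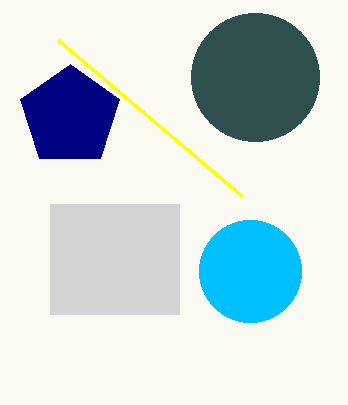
x_1 = 255, y_1 = 77, r_1 = 64, x_2 = 250, r_2 = 51, y0_3 = 204, x1_3 = 179, y1_3 = 314, x_4 = 70, y_4 = 116, x0_5 = 58, y0_5 = 40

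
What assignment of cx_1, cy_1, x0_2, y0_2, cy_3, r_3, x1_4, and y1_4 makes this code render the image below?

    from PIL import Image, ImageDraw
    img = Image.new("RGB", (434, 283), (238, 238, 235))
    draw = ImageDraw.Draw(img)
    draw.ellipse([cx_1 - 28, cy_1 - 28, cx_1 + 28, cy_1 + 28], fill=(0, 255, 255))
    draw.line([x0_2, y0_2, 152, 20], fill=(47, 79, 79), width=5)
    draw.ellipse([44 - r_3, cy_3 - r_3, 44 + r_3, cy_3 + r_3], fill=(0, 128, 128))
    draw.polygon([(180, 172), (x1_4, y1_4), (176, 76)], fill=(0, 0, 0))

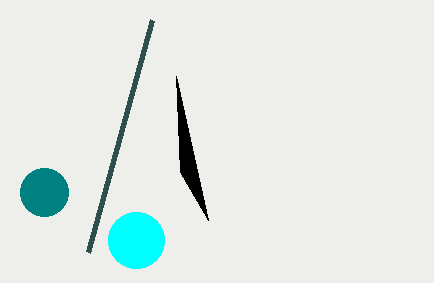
cx_1 = 136, cy_1 = 240, x0_2 = 88, y0_2 = 252, cy_3 = 192, r_3 = 24, x1_4 = 208, y1_4 = 220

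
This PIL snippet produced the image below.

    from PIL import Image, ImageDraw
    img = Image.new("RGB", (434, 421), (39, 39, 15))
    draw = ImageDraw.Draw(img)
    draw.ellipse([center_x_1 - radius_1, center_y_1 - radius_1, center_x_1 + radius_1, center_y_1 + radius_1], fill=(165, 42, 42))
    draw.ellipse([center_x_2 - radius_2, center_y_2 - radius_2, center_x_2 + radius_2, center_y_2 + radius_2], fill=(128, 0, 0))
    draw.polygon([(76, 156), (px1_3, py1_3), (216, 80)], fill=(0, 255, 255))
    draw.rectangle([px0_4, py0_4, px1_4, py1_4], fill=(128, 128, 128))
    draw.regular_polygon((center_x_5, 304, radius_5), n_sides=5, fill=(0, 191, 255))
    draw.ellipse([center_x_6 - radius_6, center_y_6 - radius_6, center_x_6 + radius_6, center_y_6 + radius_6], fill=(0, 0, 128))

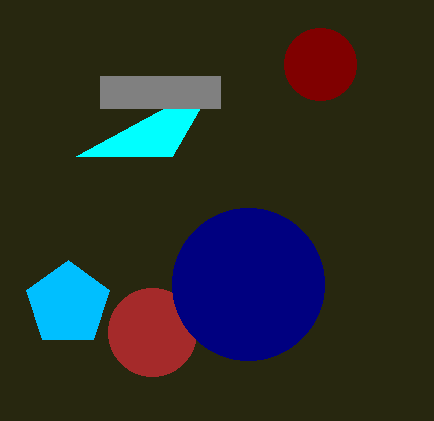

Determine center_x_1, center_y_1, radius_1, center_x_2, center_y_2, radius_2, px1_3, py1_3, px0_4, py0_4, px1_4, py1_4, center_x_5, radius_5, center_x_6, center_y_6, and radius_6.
center_x_1 = 152
center_y_1 = 332
radius_1 = 44
center_x_2 = 320
center_y_2 = 64
radius_2 = 36
px1_3 = 172
py1_3 = 156
px0_4 = 100
py0_4 = 76
px1_4 = 220
py1_4 = 108
center_x_5 = 68
radius_5 = 44
center_x_6 = 248
center_y_6 = 284
radius_6 = 76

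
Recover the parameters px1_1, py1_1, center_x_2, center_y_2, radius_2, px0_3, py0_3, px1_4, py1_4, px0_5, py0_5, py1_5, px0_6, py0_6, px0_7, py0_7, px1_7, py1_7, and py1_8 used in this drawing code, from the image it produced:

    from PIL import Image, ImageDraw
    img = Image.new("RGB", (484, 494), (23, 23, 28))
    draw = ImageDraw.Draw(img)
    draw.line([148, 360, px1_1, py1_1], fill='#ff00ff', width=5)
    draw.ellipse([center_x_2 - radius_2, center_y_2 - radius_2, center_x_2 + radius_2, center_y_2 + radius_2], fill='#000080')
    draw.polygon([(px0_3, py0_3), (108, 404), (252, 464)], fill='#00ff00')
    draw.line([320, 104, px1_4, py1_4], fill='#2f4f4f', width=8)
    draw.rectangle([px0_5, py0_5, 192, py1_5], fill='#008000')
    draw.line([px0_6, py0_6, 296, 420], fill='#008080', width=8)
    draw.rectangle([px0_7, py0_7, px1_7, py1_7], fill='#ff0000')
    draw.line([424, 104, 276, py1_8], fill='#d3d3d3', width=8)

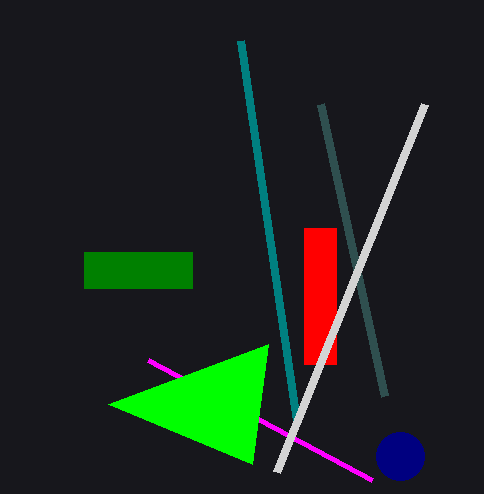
px1_1 = 372; py1_1 = 480; center_x_2 = 400; center_y_2 = 456; radius_2 = 24; px0_3 = 268; py0_3 = 344; px1_4 = 384; py1_4 = 396; px0_5 = 84; py0_5 = 252; py1_5 = 288; px0_6 = 240; py0_6 = 40; px0_7 = 304; py0_7 = 228; px1_7 = 336; py1_7 = 364; py1_8 = 472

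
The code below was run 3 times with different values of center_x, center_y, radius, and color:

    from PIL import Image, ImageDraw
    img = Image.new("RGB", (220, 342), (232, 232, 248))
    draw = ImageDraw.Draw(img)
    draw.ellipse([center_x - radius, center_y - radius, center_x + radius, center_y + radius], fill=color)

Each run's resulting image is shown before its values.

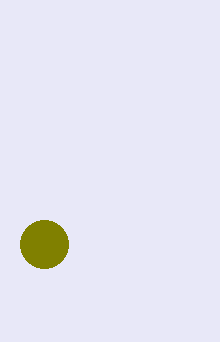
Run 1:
center_x = 44
center_y = 244
radius = 24
color = 'olive'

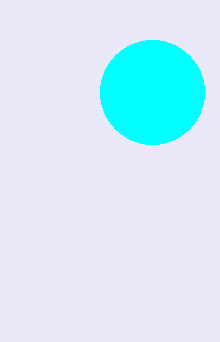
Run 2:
center_x = 152
center_y = 92
radius = 52
color = 'cyan'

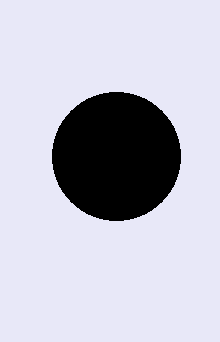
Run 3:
center_x = 116
center_y = 156
radius = 64
color = 'black'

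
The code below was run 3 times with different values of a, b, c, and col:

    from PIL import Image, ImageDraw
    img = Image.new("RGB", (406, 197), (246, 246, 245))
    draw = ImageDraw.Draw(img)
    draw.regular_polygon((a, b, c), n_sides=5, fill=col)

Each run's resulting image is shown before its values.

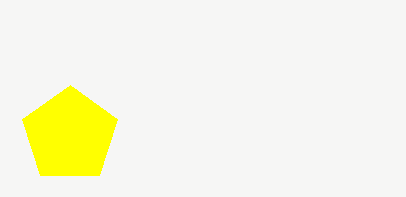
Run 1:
a = 70, b = 135, c = 50, col = 'yellow'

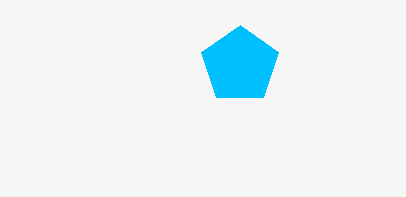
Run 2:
a = 240; b = 65; c = 40; col = 'deepskyblue'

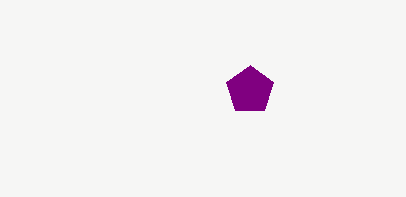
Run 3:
a = 250, b = 90, c = 25, col = 'purple'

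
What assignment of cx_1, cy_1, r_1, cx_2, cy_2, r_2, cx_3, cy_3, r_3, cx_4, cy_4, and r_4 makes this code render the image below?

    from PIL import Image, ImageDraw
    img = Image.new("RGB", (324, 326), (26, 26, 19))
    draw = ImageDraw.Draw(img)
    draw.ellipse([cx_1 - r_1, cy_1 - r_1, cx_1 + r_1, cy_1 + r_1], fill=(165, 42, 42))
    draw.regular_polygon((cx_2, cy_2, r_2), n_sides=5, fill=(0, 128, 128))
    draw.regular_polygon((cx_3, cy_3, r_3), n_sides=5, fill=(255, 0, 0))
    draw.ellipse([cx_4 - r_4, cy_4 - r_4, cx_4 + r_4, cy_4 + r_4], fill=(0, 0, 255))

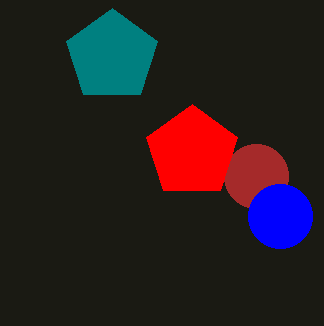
cx_1 = 256, cy_1 = 176, r_1 = 32, cx_2 = 112, cy_2 = 56, r_2 = 48, cx_3 = 192, cy_3 = 152, r_3 = 48, cx_4 = 280, cy_4 = 216, r_4 = 32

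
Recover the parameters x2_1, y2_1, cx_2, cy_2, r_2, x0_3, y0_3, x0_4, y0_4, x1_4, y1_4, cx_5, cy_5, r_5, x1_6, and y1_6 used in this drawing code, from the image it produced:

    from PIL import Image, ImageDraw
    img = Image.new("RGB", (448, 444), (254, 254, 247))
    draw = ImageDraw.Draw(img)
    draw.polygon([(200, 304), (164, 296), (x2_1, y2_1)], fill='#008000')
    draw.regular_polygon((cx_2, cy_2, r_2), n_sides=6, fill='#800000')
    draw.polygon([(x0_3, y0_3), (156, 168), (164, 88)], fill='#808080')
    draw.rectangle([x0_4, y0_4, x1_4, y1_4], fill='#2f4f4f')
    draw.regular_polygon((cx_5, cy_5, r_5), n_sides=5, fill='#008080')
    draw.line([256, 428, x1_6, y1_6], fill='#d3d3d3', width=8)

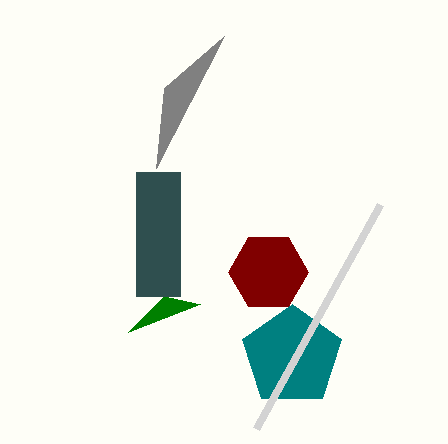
x2_1 = 128; y2_1 = 332; cx_2 = 268; cy_2 = 272; r_2 = 40; x0_3 = 224; y0_3 = 36; x0_4 = 136; y0_4 = 172; x1_4 = 180; y1_4 = 296; cx_5 = 292; cy_5 = 356; r_5 = 52; x1_6 = 380; y1_6 = 204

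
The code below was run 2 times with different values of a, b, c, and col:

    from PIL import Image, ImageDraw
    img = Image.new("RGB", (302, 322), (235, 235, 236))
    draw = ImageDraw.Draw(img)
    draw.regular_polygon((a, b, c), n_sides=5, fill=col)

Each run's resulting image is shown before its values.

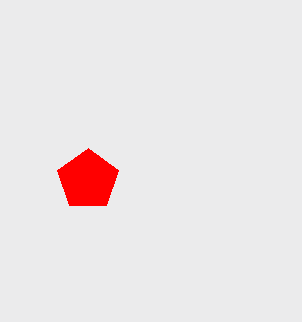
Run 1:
a = 88; b = 180; c = 32; col = 'red'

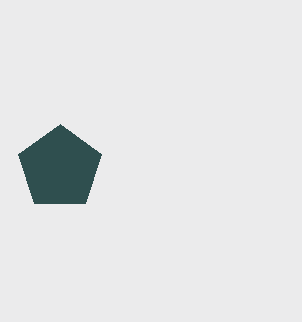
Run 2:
a = 60
b = 168
c = 44
col = 'darkslategray'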